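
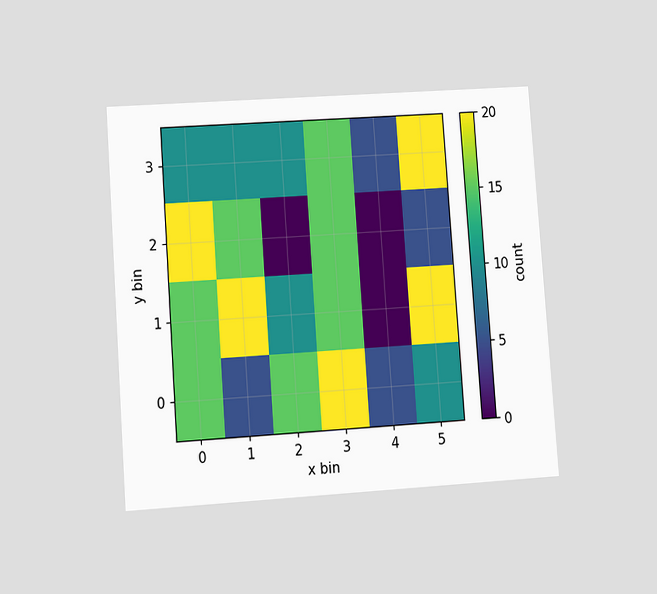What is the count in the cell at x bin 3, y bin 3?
15

The chart is tilted about 4° counter-clockwise and viewed at a slight angle. Matching the cell (3, 3) against the colorbar gives 15.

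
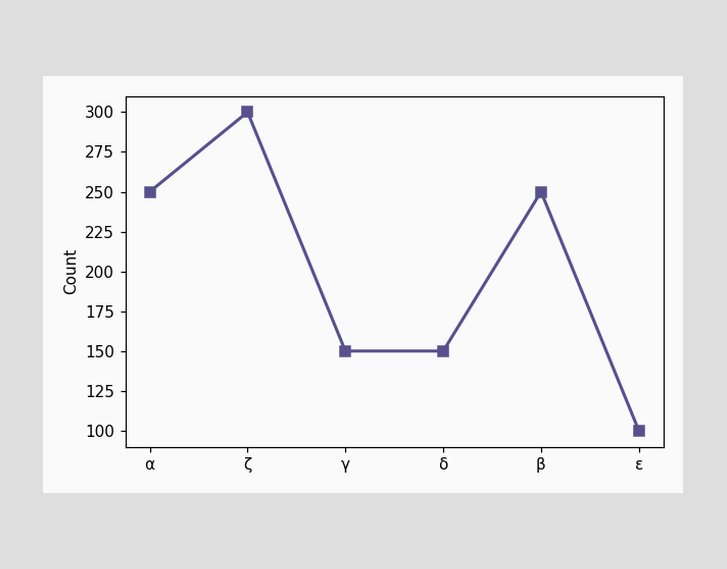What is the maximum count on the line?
The highest point is at ζ, and reading across to the y-axis gives 300.

300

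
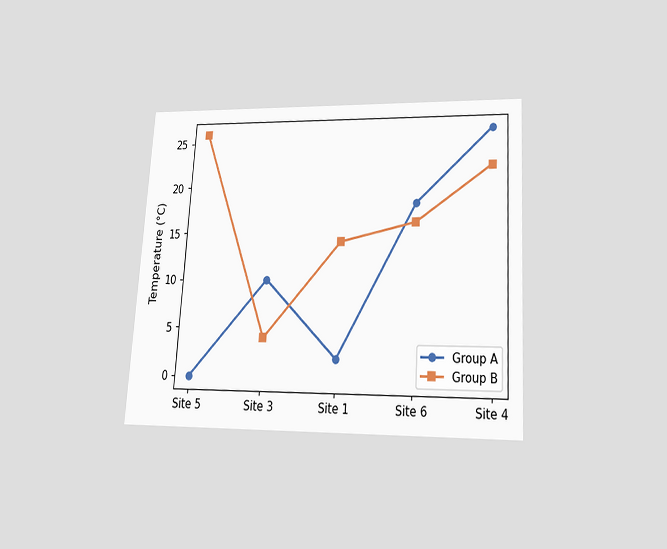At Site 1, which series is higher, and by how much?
Group B, by 12°C

The chart is tilted about 3° clockwise and viewed slightly from below. At Site 1, Group B sits above the other line by 12°C.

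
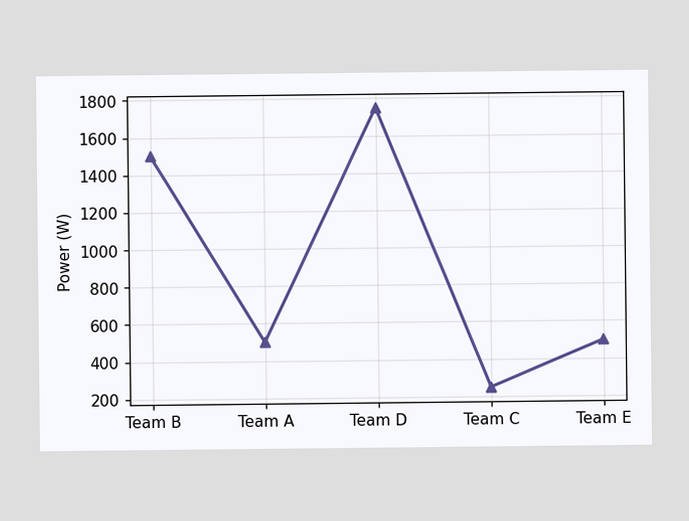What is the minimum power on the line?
The lowest point is at Team C, and reading across to the y-axis gives 250W.

250W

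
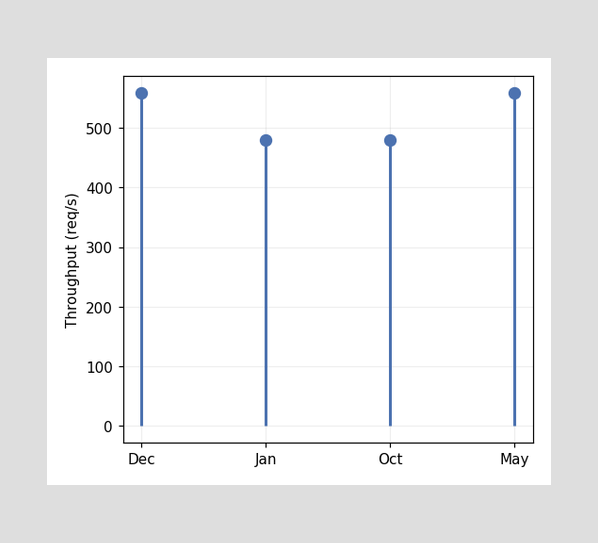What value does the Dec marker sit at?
560req/s

The Dec marker sits at 560req/s.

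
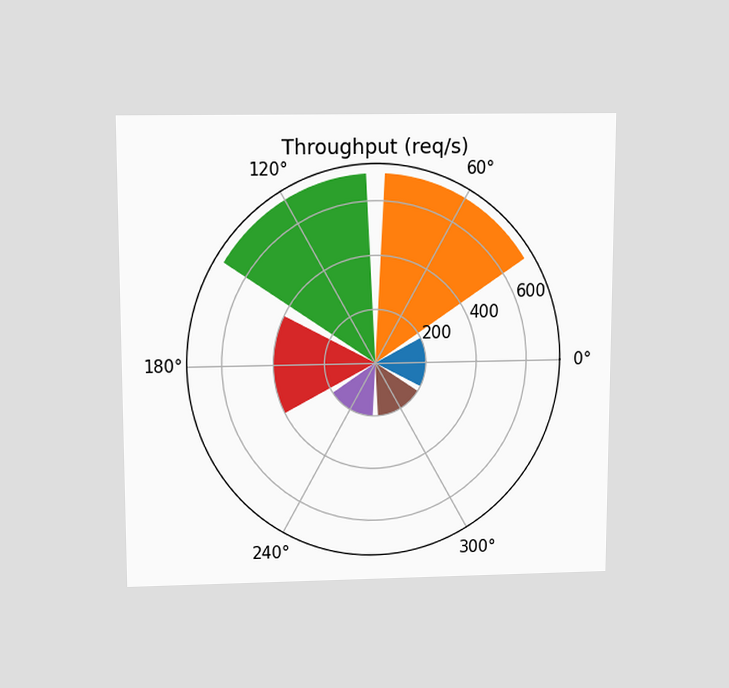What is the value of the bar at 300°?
200req/s

The chart is viewed slightly from above. The bar at 300° reaches 200req/s on the radial axis.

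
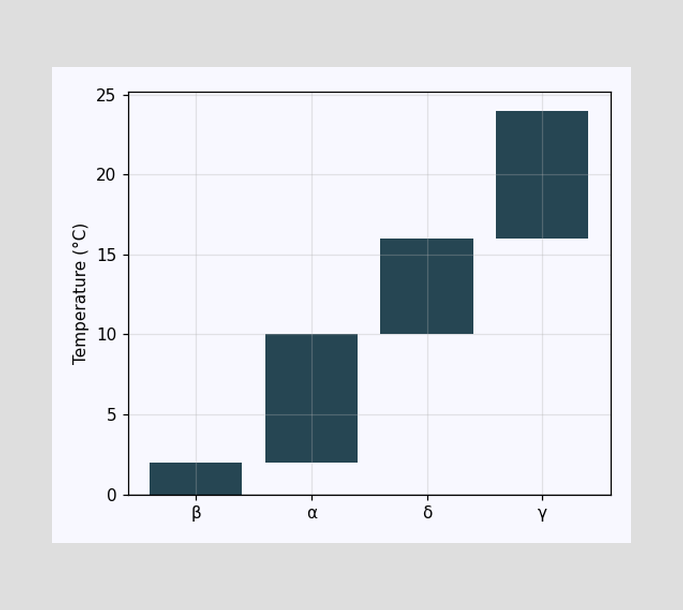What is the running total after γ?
24°C

After γ the running total reaches 24°C.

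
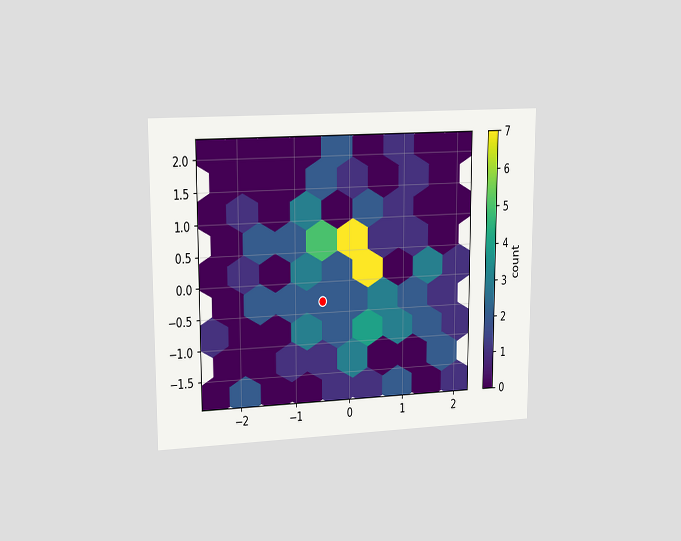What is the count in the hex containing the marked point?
2

The chart is viewed slightly from the left. The marked hex reads 2 on the colorbar.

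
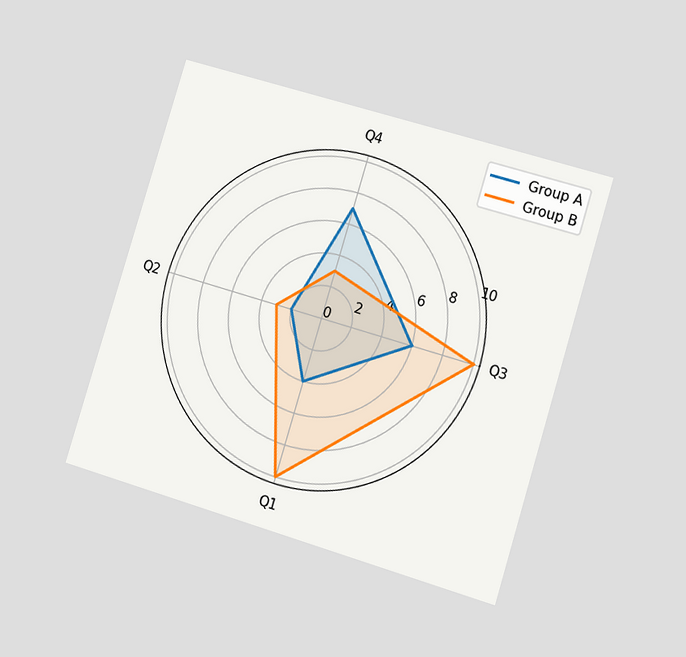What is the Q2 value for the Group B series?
The chart is tilted about 17° clockwise and viewed at a slight angle. On the Q2 axis, Group B reaches 3.

3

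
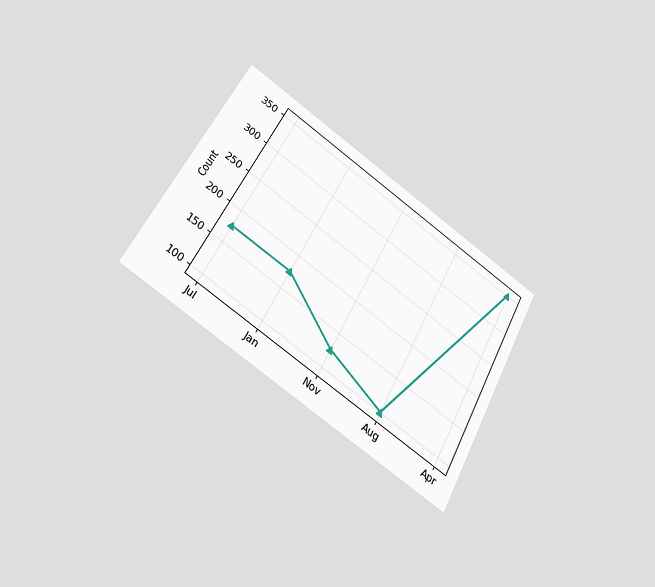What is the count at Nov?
125

The chart is tilted about 29° clockwise and viewed at a slight angle. At Nov, the line is at 125.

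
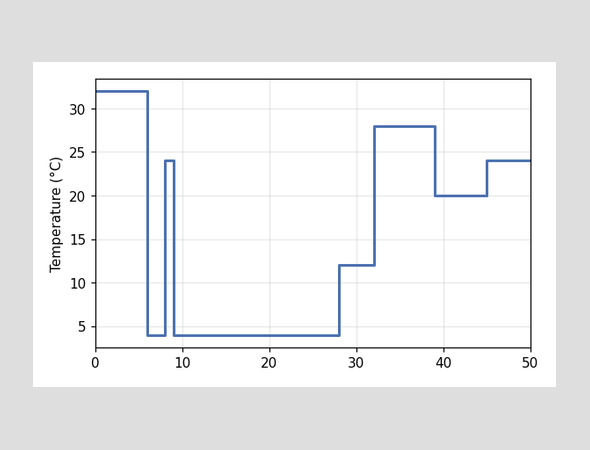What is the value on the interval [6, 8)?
4°C

On [6, 8) the step sits at 4°C.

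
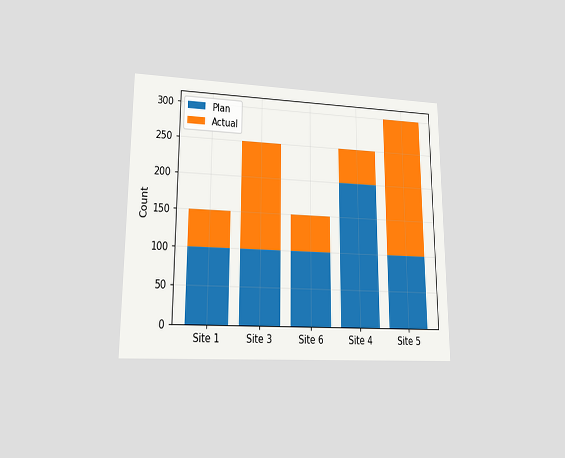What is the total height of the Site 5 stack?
The chart is viewed at a slight angle. The Site 5 stack's top reaches 300 on the y-axis.

300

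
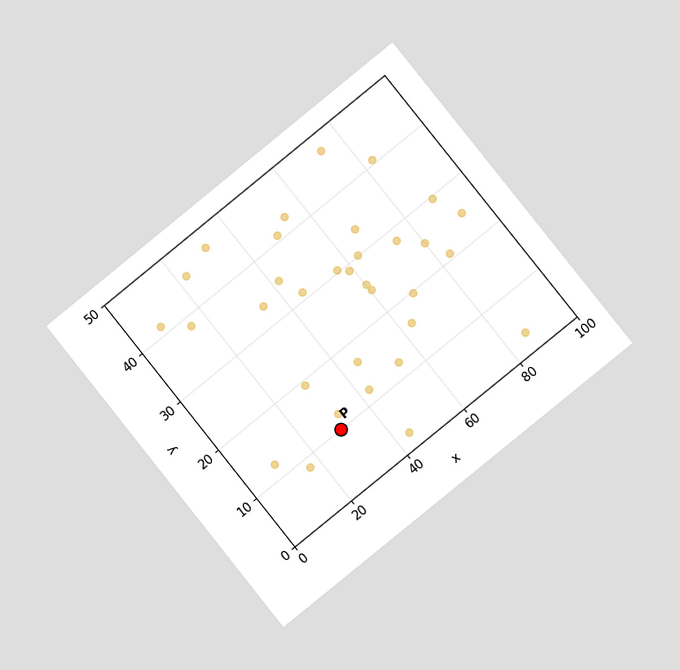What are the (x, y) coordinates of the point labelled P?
The chart is tilted about 39° counter-clockwise and viewed at a slight angle. Following the gridlines from P to each axis, P sits at (30, 10).

(30, 10)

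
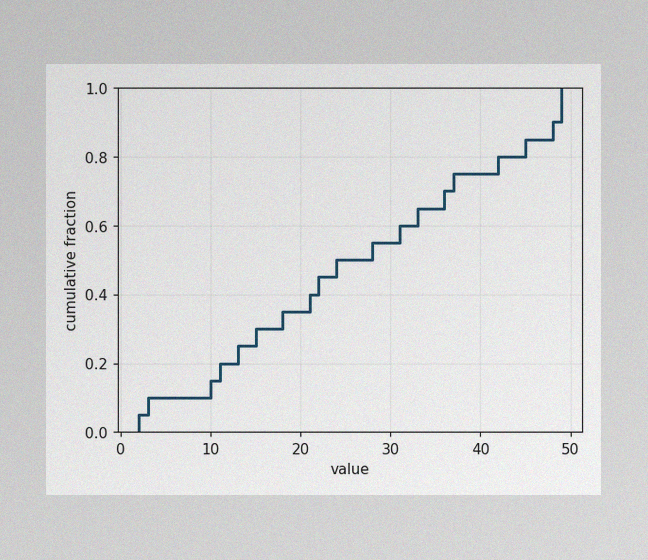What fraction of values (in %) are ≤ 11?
The image has some photo noise and uneven lighting. At x=11 the ECDF step is at 20%.

20%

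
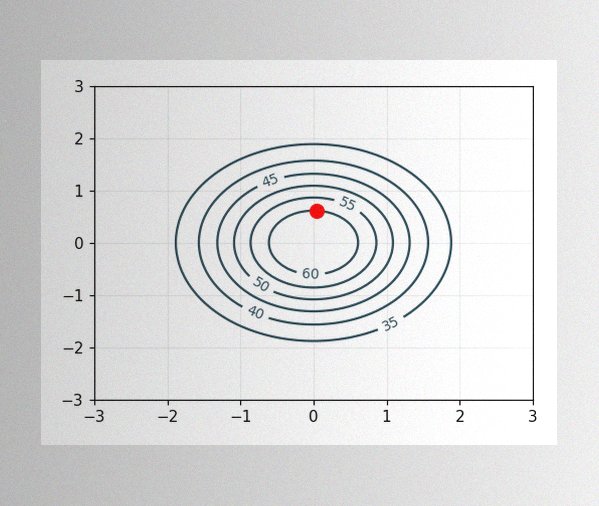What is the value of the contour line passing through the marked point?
60

The image has some photo noise and uneven lighting. The marked point sits on the contour labelled 60.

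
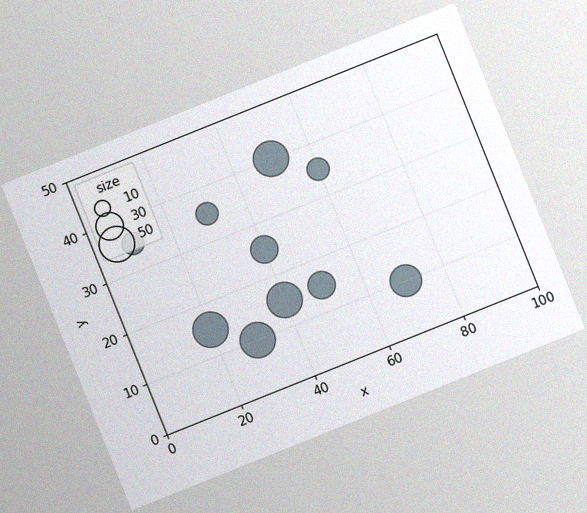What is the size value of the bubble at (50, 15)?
30

The chart is tilted about 22° counter-clockwise, with some photo noise. Matching the bubble at (50, 15) against the size legend gives 30.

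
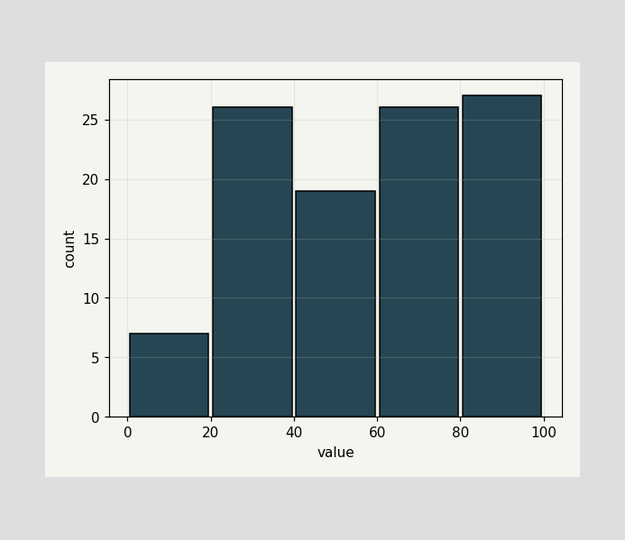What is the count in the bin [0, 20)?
7

The [0, 20) bin has height 7.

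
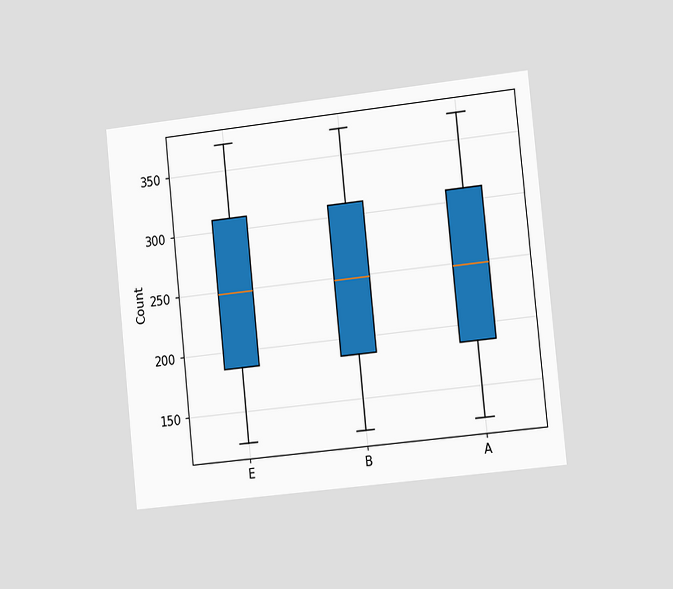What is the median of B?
The chart is tilted about 6° counter-clockwise and viewed slightly from the right. The median line in the B box sits at 248.

248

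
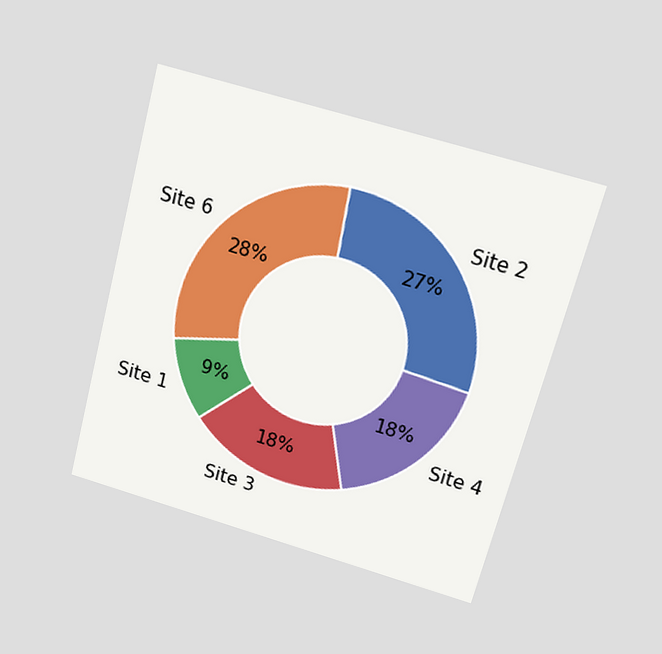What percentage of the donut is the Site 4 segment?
18%

The chart is tilted about 15° clockwise and viewed at a slight angle. The Site 4 segment takes up 18% of the ring.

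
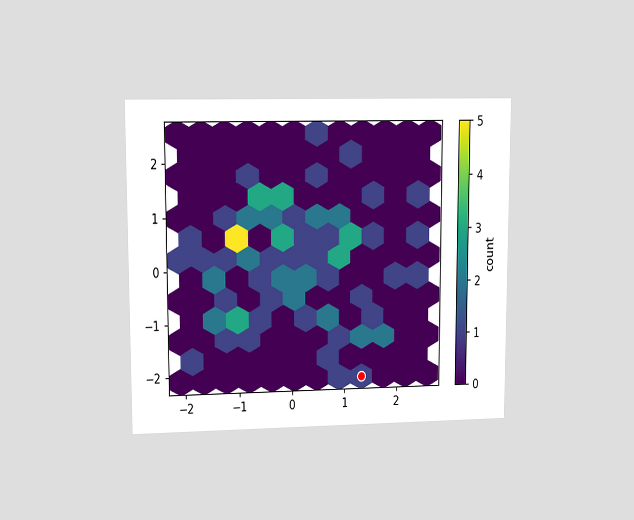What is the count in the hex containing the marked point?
The chart is viewed at a slight angle. The marked hex reads 1 on the colorbar.

1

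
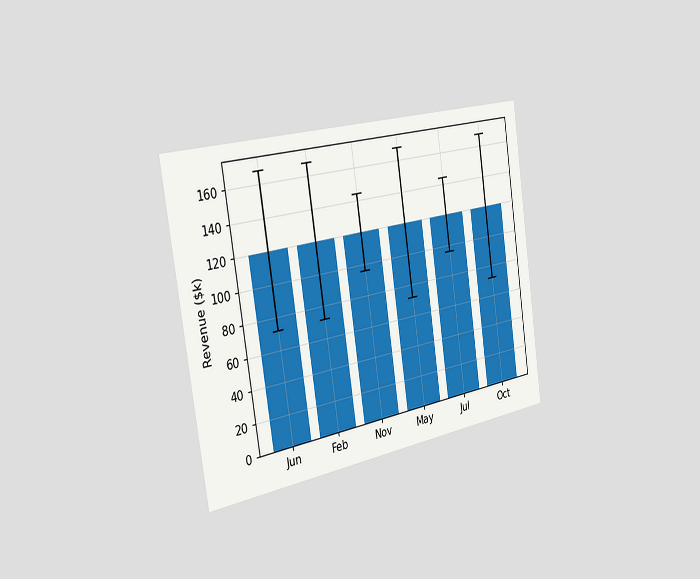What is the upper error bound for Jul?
$144k

The chart is tilted about 9° counter-clockwise and viewed slightly from the left. The Jul bar's upper whisker reaches $144k.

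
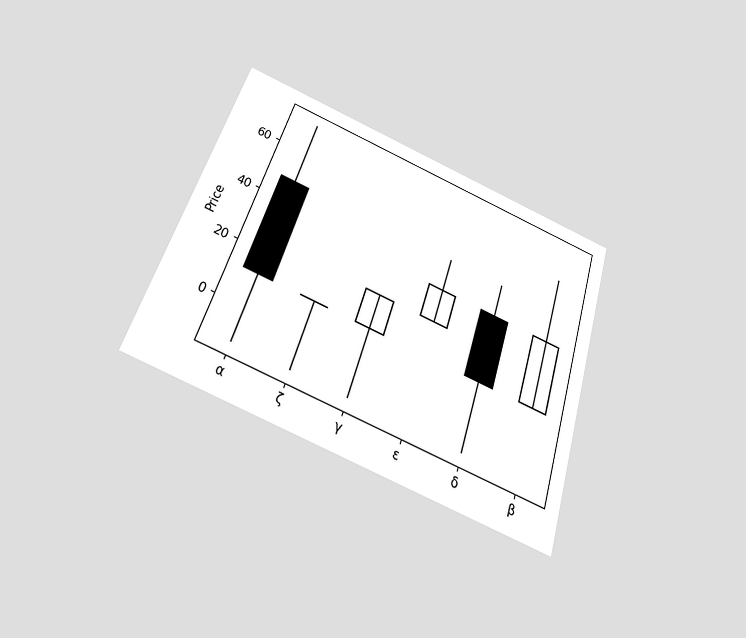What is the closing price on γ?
24

The chart is tilted about 18° clockwise and viewed slightly from below. The γ candle closes at 24.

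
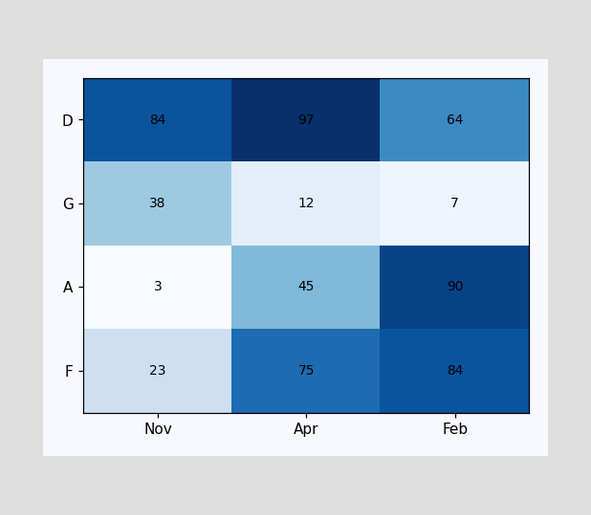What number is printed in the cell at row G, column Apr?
The (G, Apr) cell reads 12.

12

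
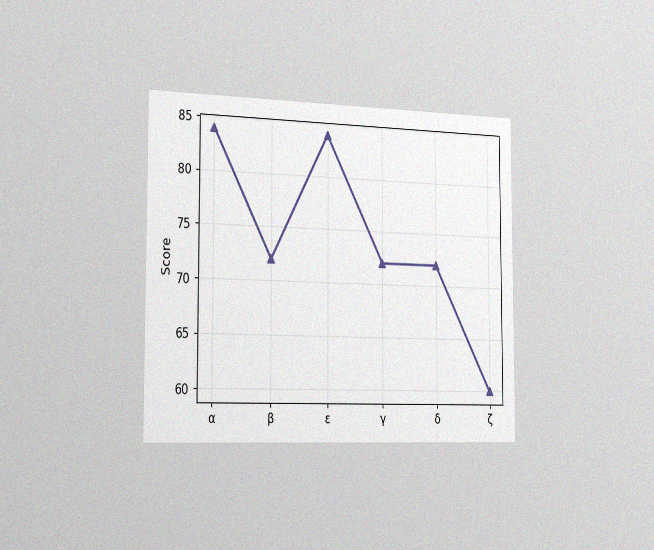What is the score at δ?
The chart is viewed slightly from the left, with some photo noise. At δ, the line is at 72.

72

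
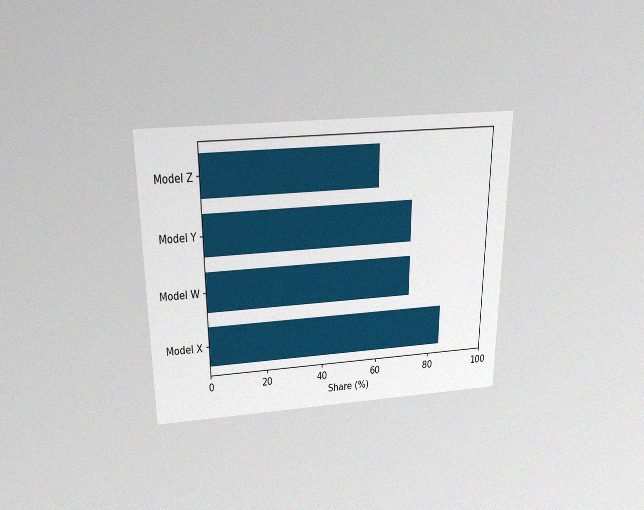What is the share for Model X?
84%

The chart is viewed slightly from above, with some photo noise. Reading along the chart's x-axis, the Model X bar reaches 84%.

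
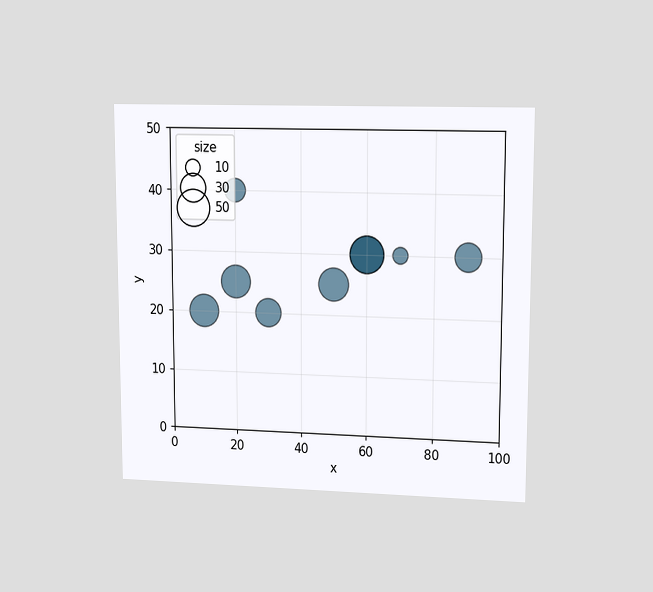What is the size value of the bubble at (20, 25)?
40

The chart is viewed at a slight angle. Matching the bubble at (20, 25) against the size legend gives 40.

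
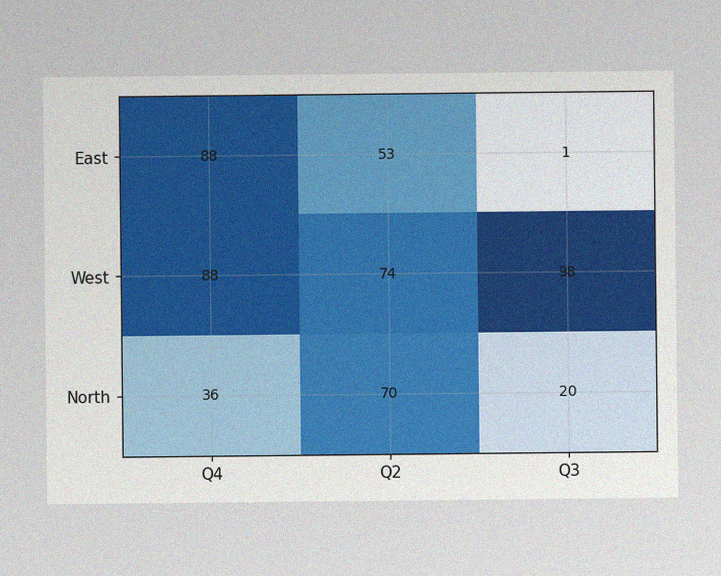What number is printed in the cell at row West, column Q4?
88

The image has some photo noise and uneven lighting. The (West, Q4) cell reads 88.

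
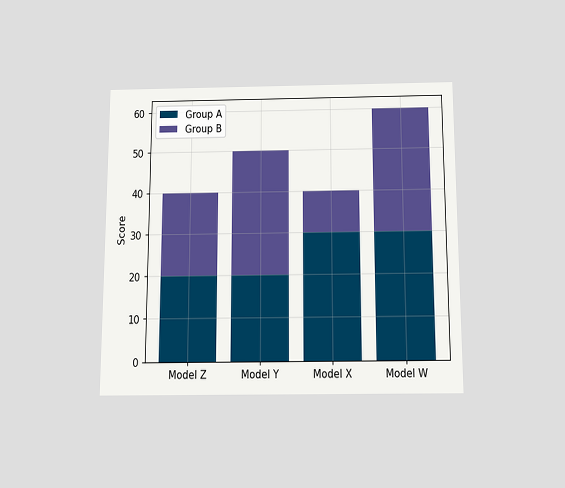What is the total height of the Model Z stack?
The chart is viewed slightly from below. The Model Z stack's top reaches 40 on the y-axis.

40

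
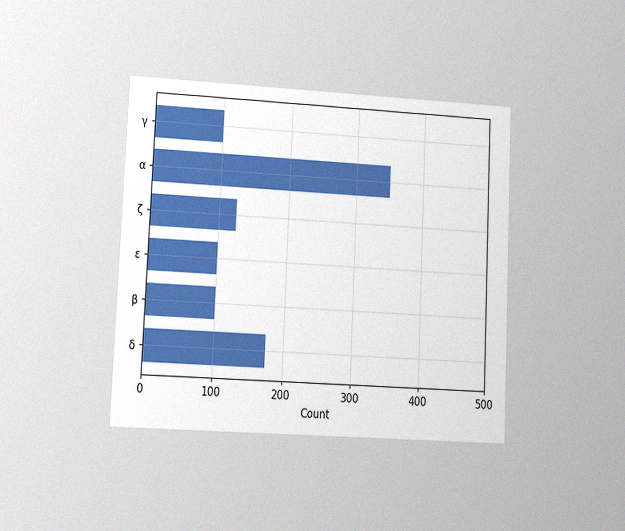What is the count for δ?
The chart is tilted about 3° clockwise and viewed at a slight angle, with some photo noise. Reading along the chart's x-axis, the δ bar reaches 175.

175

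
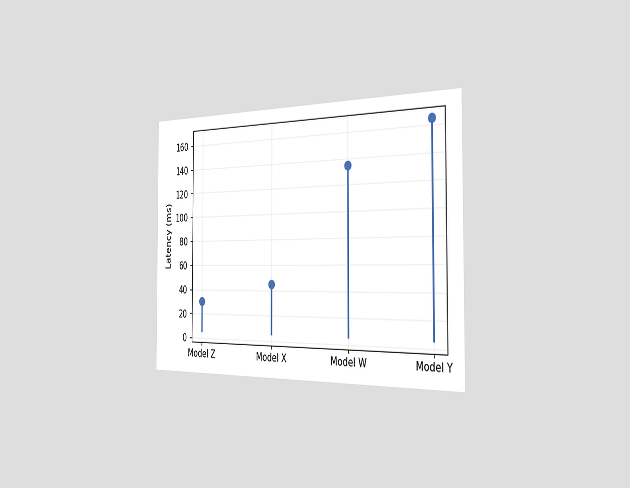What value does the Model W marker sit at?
135ms

The chart is viewed slightly from the right. The Model W marker sits at 135ms.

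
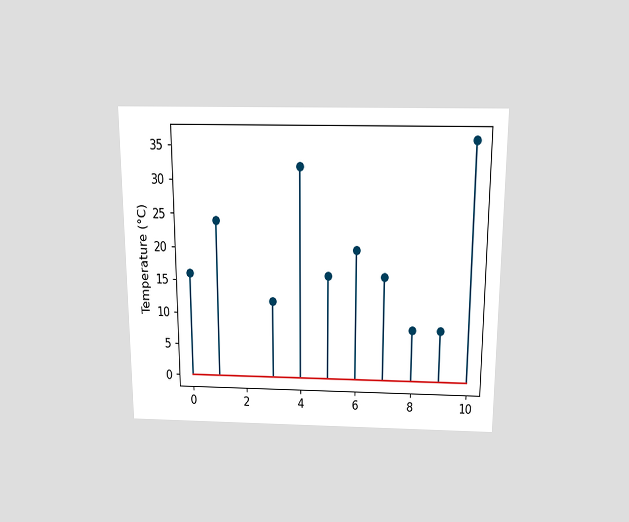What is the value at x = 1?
24°C

The chart is viewed slightly from above. The stem at x=1 reaches 24°C.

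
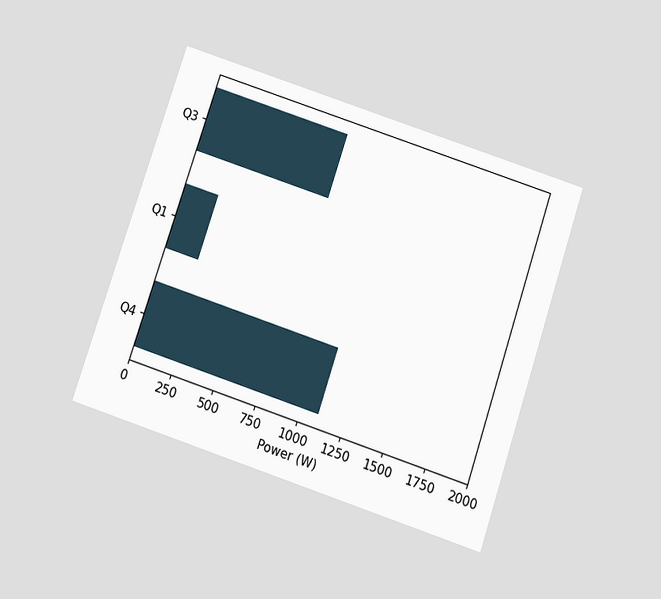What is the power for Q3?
800W

The chart is tilted about 18° clockwise and viewed slightly from below. Reading along the chart's x-axis, the Q3 bar reaches 800W.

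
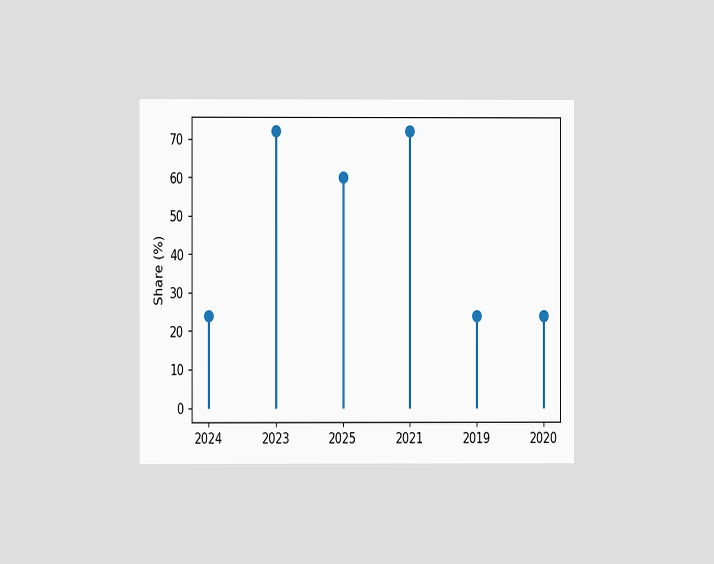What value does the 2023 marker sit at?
The chart is viewed at a slight angle. The 2023 marker sits at 72%.

72%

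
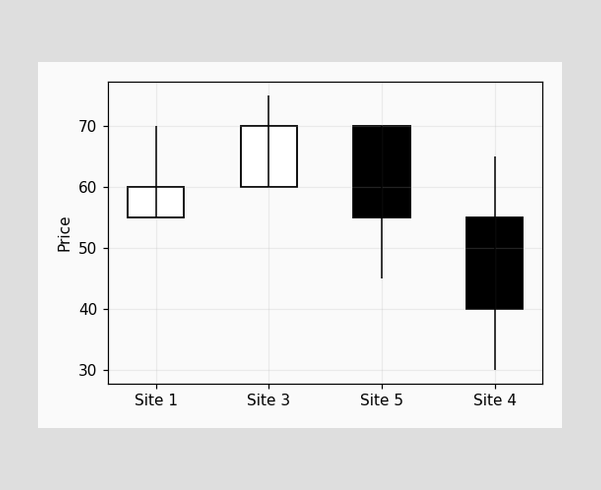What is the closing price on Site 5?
55

The Site 5 candle closes at 55.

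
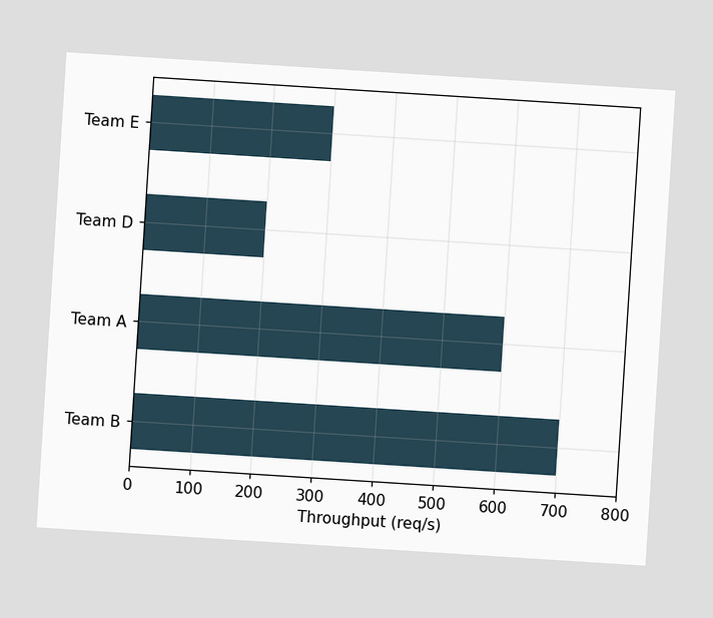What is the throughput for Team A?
The chart is tilted about 4° clockwise. Reading along the chart's x-axis, the Team A bar reaches 600req/s.

600req/s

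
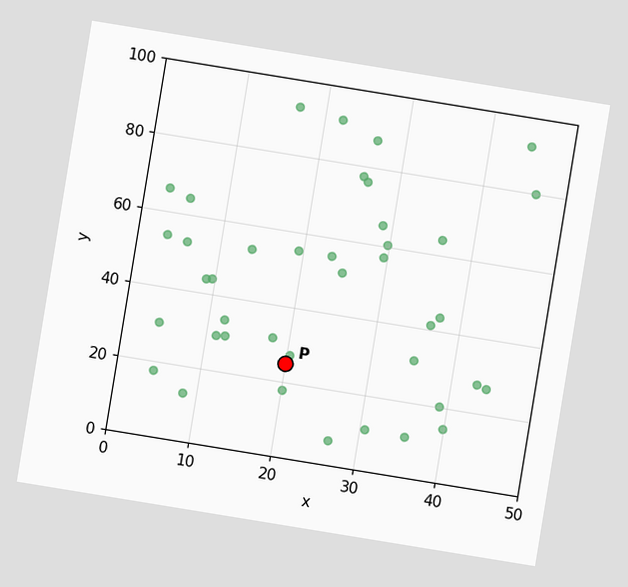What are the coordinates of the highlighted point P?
The chart is tilted about 9° clockwise. Following the gridlines from P to each axis, P sits at (20, 25).

(20, 25)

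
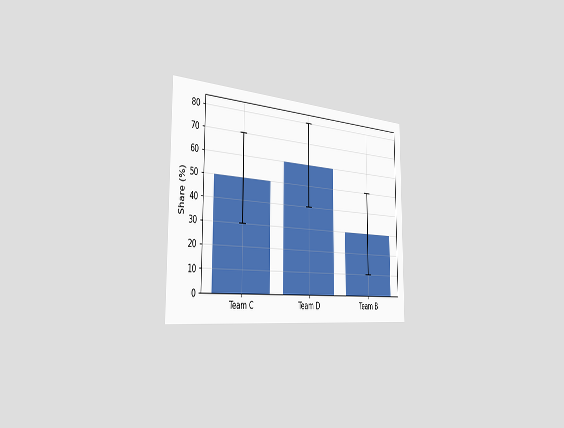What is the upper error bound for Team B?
50%

The chart is viewed slightly from the left. The Team B bar's upper whisker reaches 50%.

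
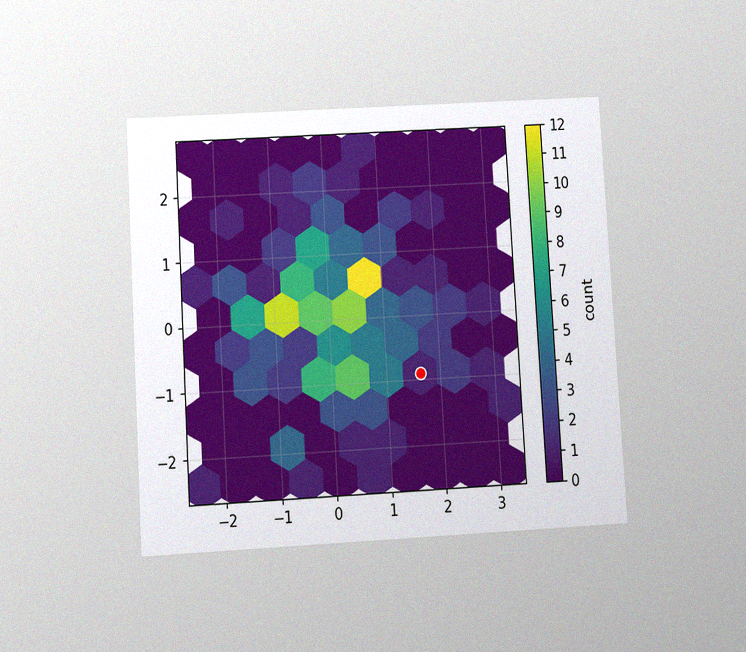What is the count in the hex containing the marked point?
1

The chart is tilted about 3° counter-clockwise and viewed slightly from below, with some photo noise. The marked hex reads 1 on the colorbar.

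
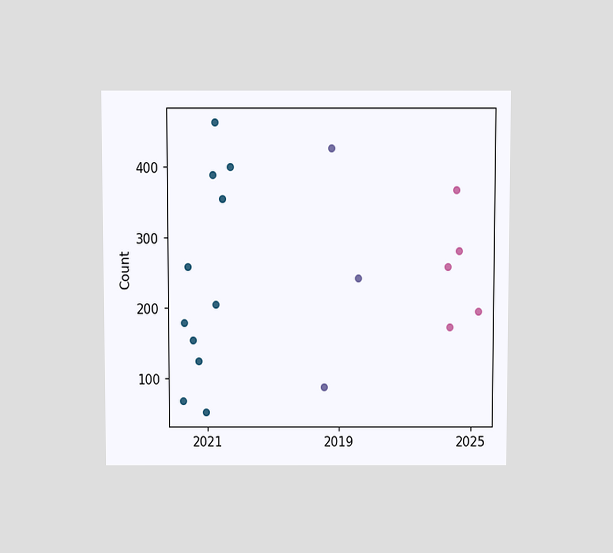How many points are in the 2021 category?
The chart is viewed slightly from above. Counting the markers in the 2021 column gives 11.

11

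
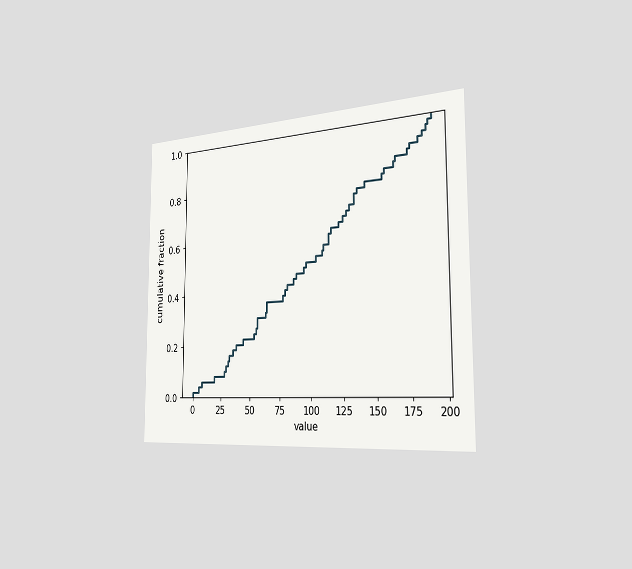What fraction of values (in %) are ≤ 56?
The chart is viewed slightly from the right. At x=56 the ECDF step is at 30%.

30%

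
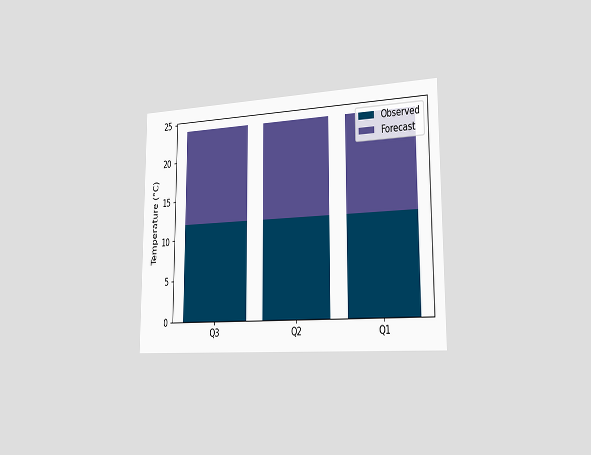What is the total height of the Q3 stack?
The chart is viewed slightly from the right. The Q3 stack's top reaches 24°C on the y-axis.

24°C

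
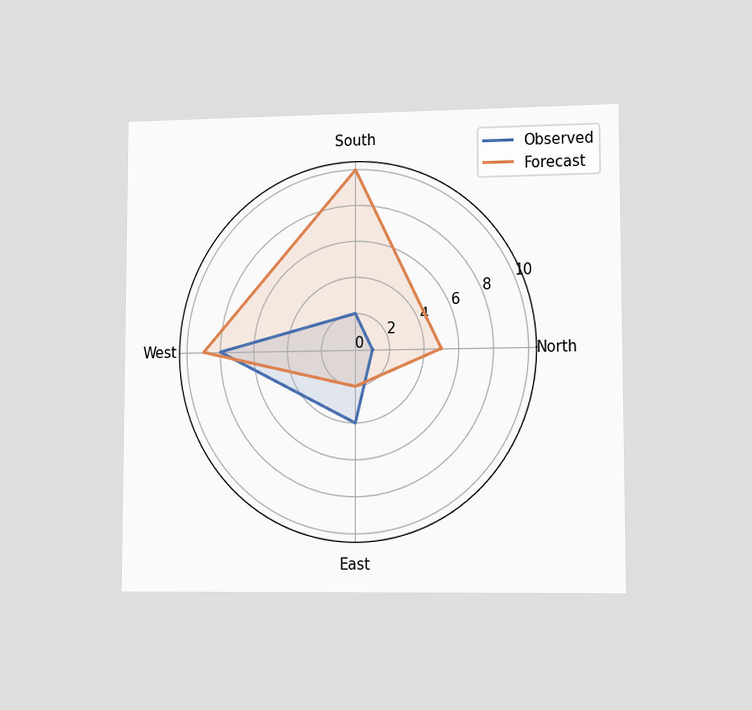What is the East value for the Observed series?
4

The chart is viewed slightly from the right. On the East axis, Observed reaches 4.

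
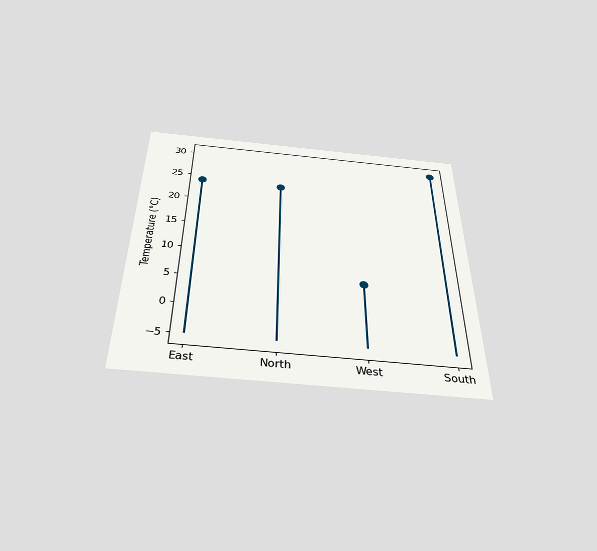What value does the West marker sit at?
The chart is viewed slightly from below. The West marker sits at 6°C.

6°C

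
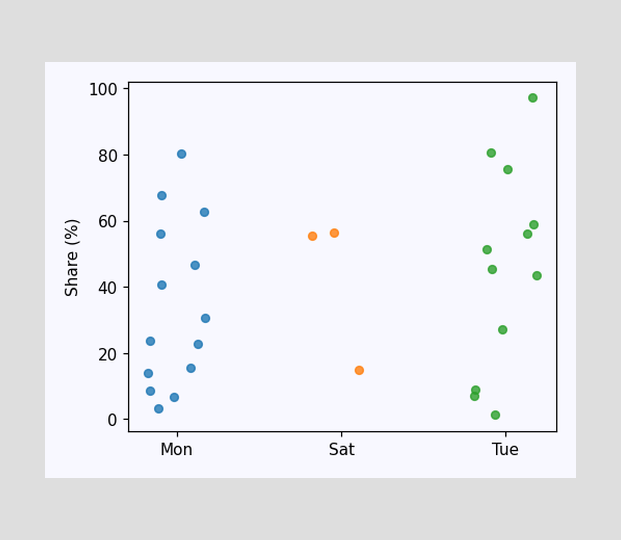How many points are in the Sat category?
3

Counting the markers in the Sat column gives 3.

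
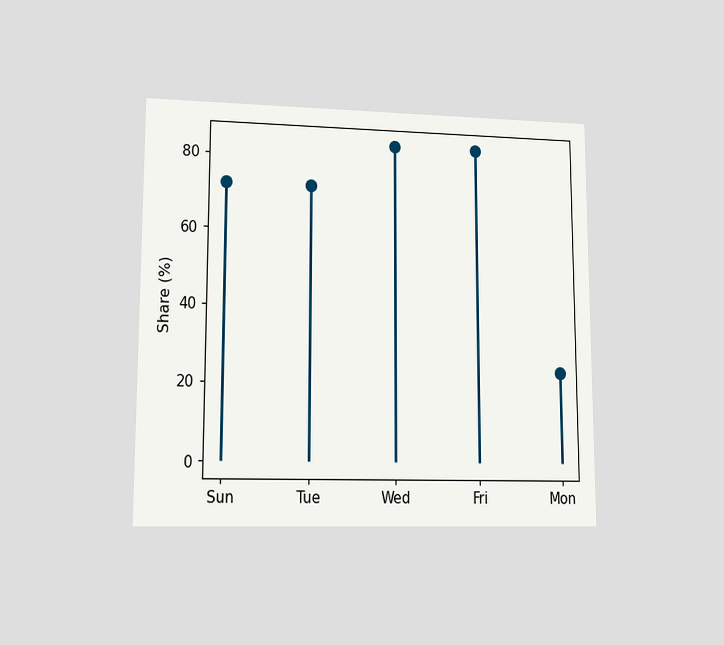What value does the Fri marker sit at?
The chart is viewed at a slight angle. The Fri marker sits at 84%.

84%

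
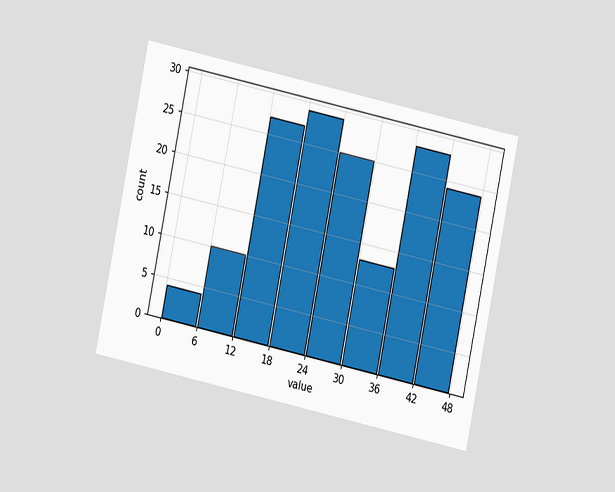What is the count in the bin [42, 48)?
The chart is tilted about 12° clockwise and viewed at a slight angle. The [42, 48) bin has height 24.

24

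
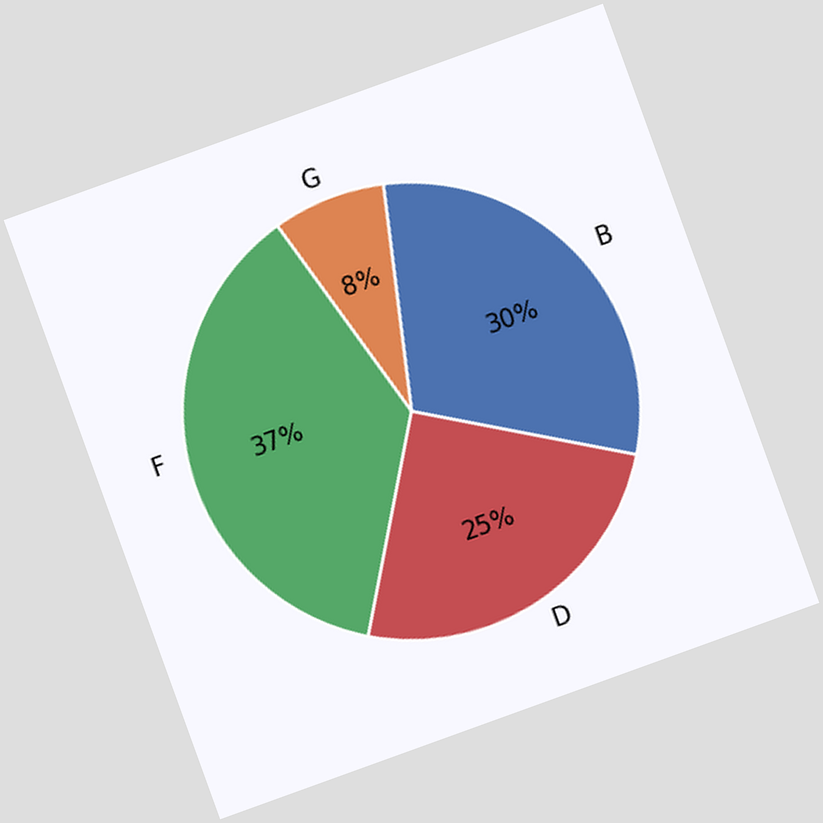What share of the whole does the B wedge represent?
30%

The chart is tilted about 20° counter-clockwise. The B slice takes up 30% of the pie.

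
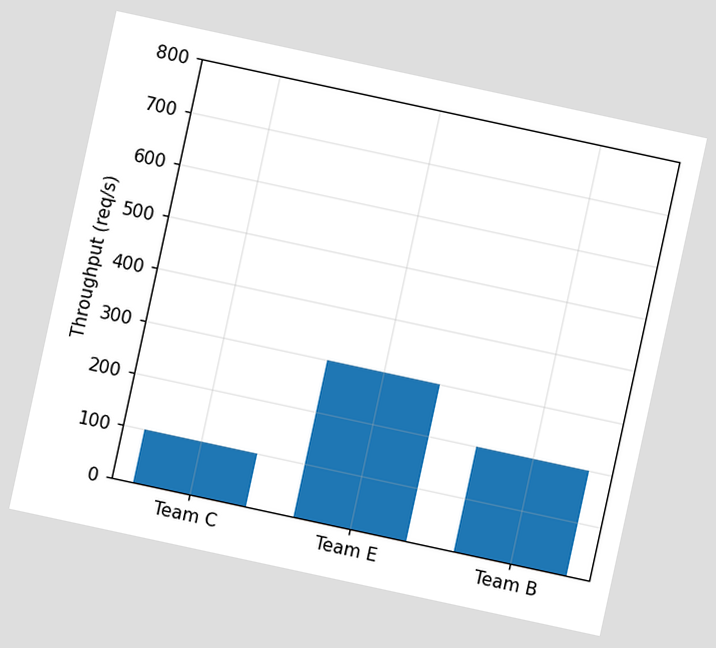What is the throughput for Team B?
The chart is tilted about 12° clockwise. Reading along the chart's y-axis, the Team B bar reaches 200req/s.

200req/s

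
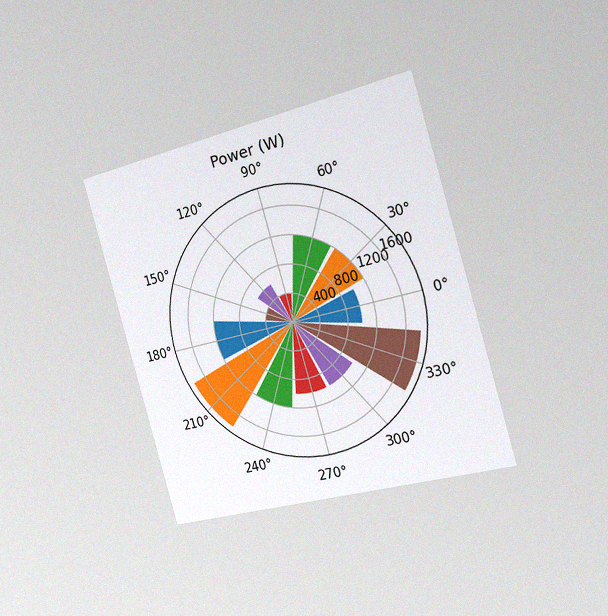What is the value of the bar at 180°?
1200W

The chart is tilted about 16° counter-clockwise and viewed slightly from the right, with some photo noise. The bar at 180° reaches 1200W on the radial axis.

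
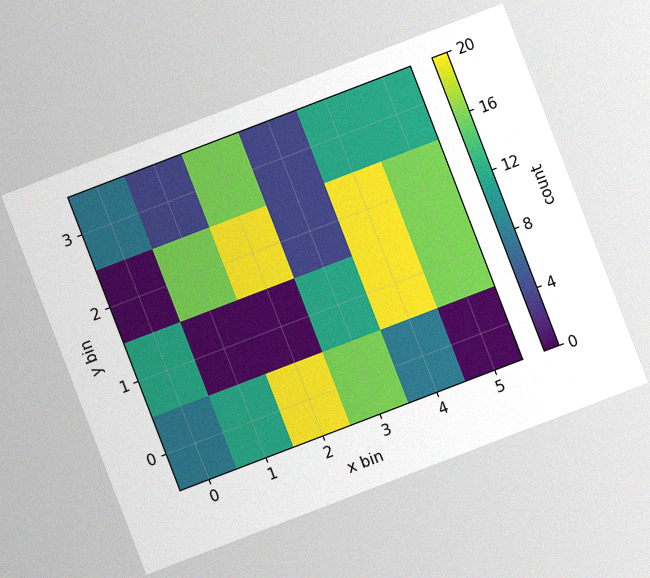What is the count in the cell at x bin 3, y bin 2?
4

The chart is tilted about 21° counter-clockwise, with some photo noise. Matching the cell (3, 2) against the colorbar gives 4.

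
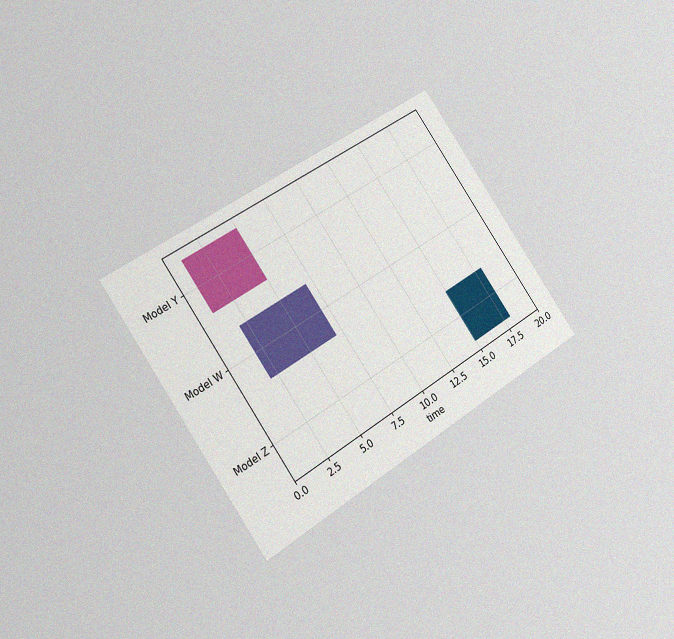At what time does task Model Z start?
15

The chart is tilted about 35° counter-clockwise and viewed slightly from the left, with some photo noise. The Model Z bar begins at t=15.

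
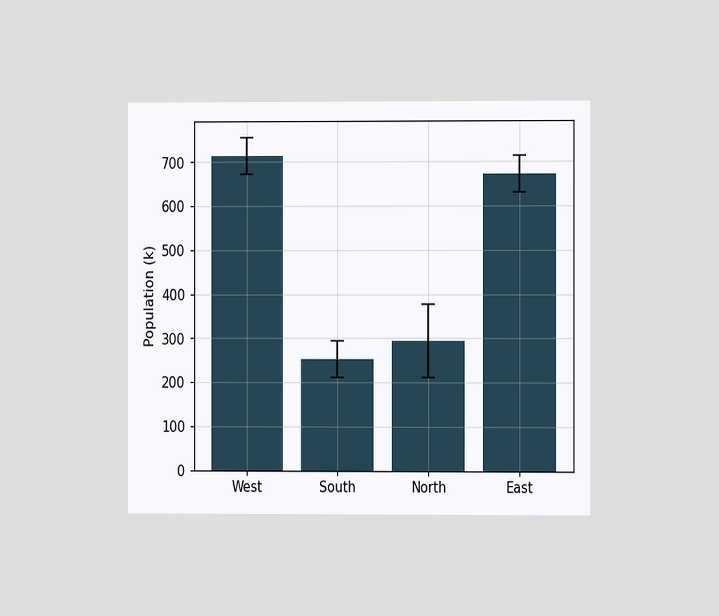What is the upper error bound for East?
714k

The chart is viewed at a slight angle. The East bar's upper whisker reaches 714k.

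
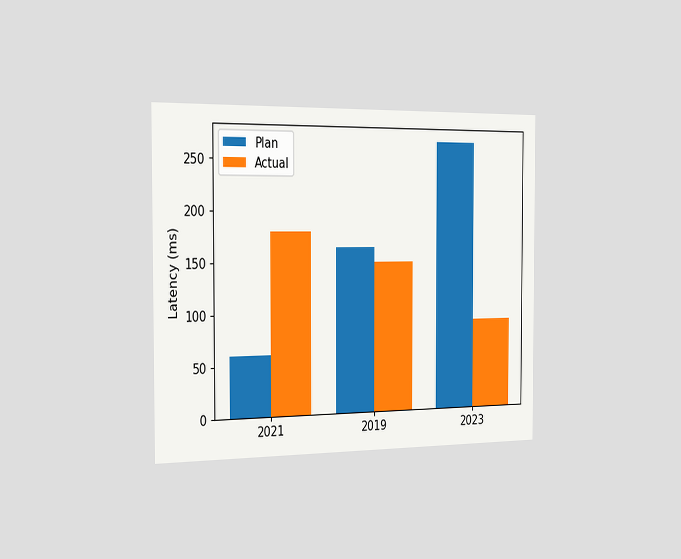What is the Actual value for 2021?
180ms

The chart is viewed slightly from the left. The Actual bar at 2021 reaches 180ms on the y-axis.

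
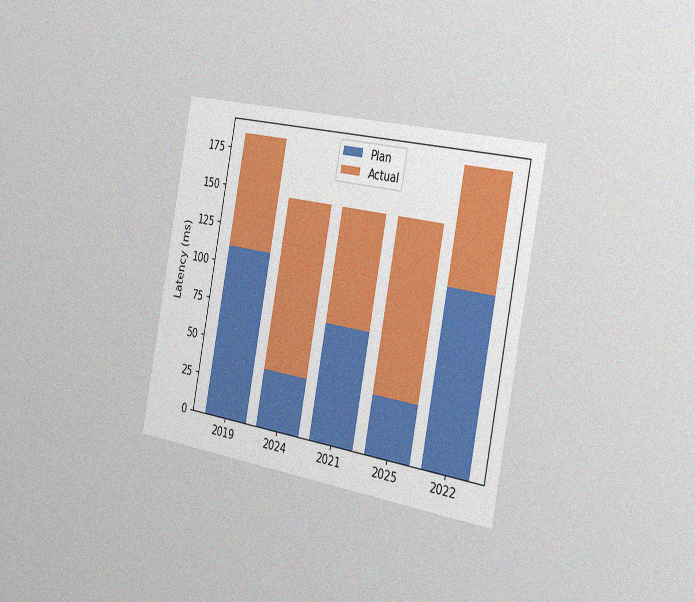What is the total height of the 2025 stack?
148ms

The chart is tilted about 11° clockwise and viewed slightly from the right, with some photo noise. The 2025 stack's top reaches 148ms on the y-axis.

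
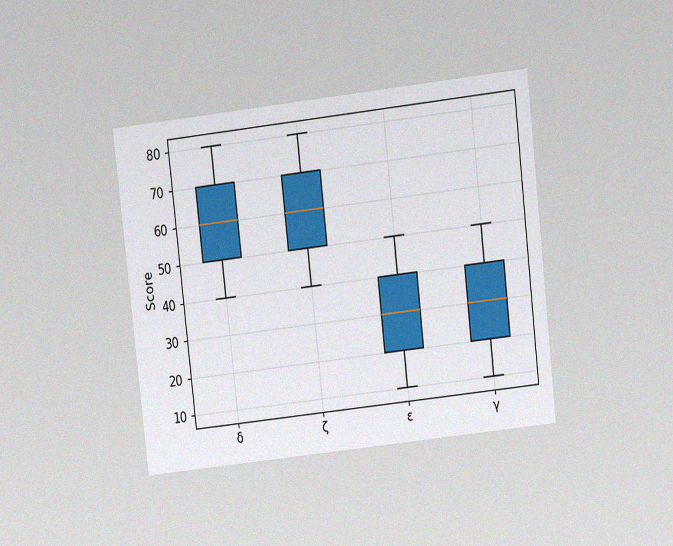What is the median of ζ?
The chart is tilted about 6° counter-clockwise and viewed at a slight angle, with some photo noise. The median line in the ζ box sits at 60.

60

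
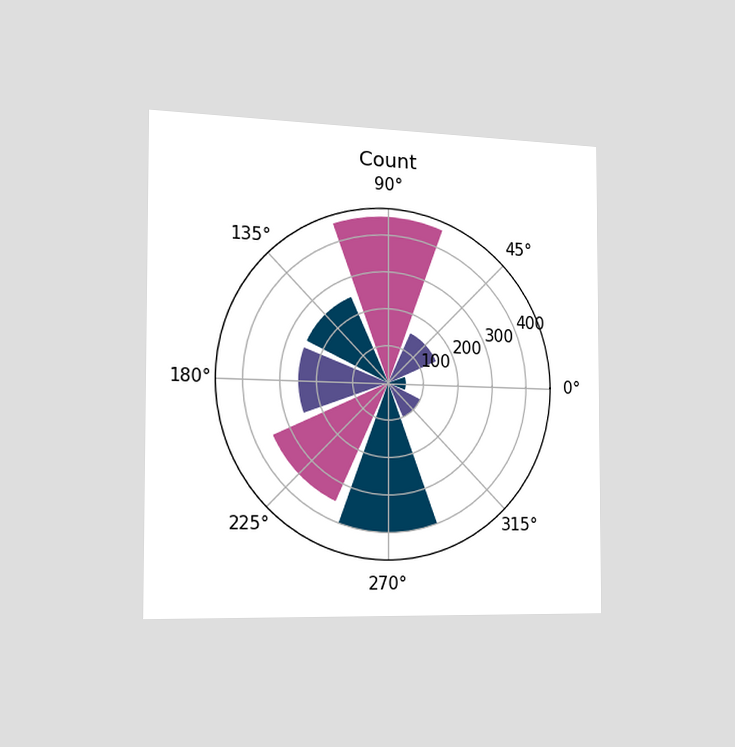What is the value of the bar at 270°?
The chart is viewed slightly from the left. The bar at 270° reaches 400 on the radial axis.

400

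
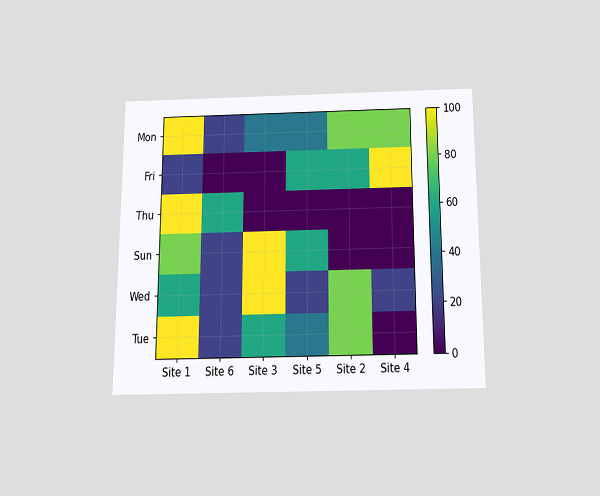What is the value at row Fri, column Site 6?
0

The chart is viewed slightly from below. Matching cell (Fri, Site 6) against the colorbar gives 0.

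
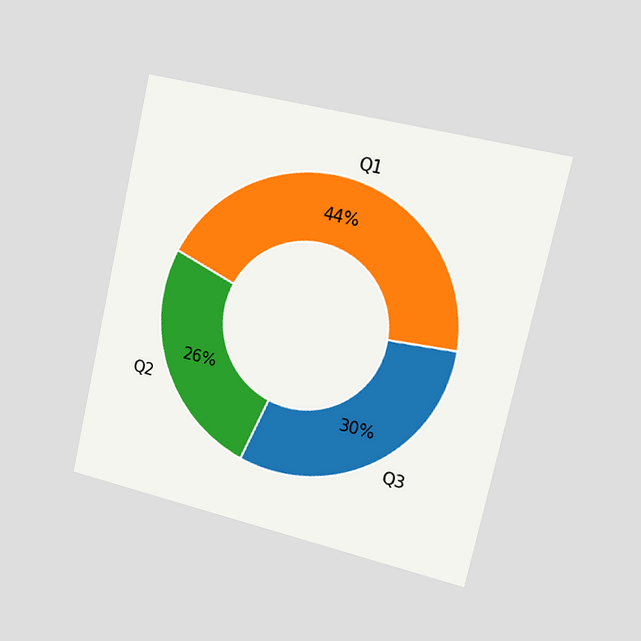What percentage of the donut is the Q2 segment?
The chart is tilted about 13° clockwise and viewed slightly from the right. The Q2 segment takes up 26% of the ring.

26%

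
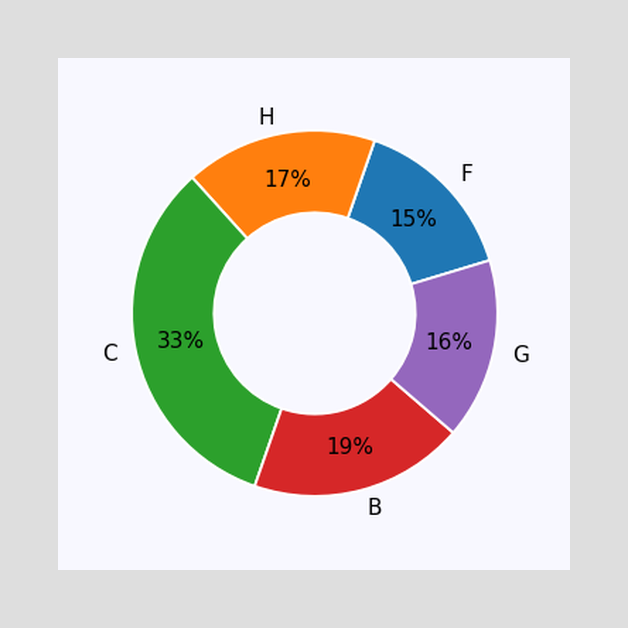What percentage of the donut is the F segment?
15%

The F segment takes up 15% of the ring.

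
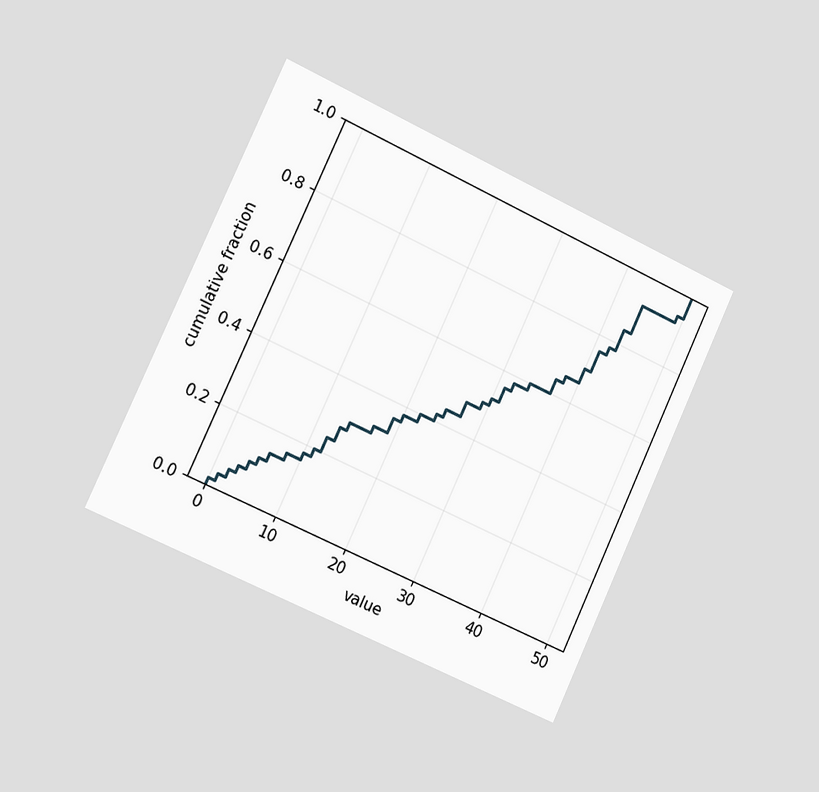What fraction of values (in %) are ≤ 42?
78%

The chart is tilted about 25° clockwise and viewed slightly from the left. At x=42 the ECDF step is at 78%.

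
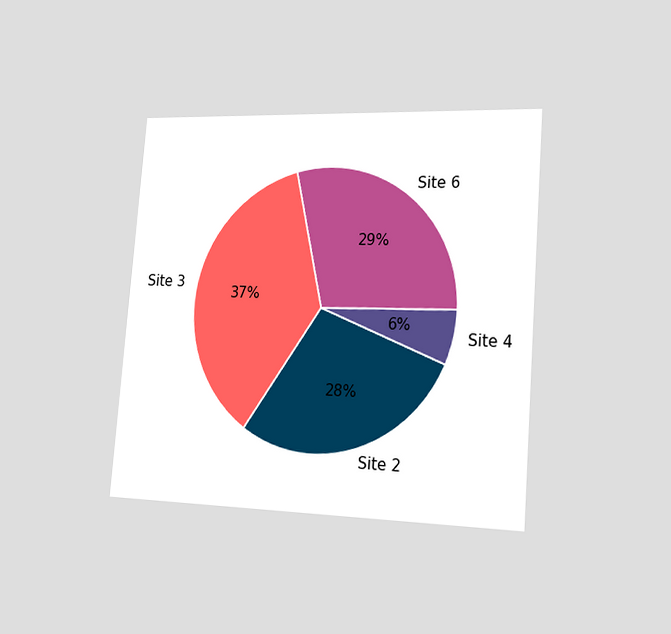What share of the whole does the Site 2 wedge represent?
28%

The chart is tilted about 5° clockwise and viewed slightly from the right. The Site 2 slice takes up 28% of the pie.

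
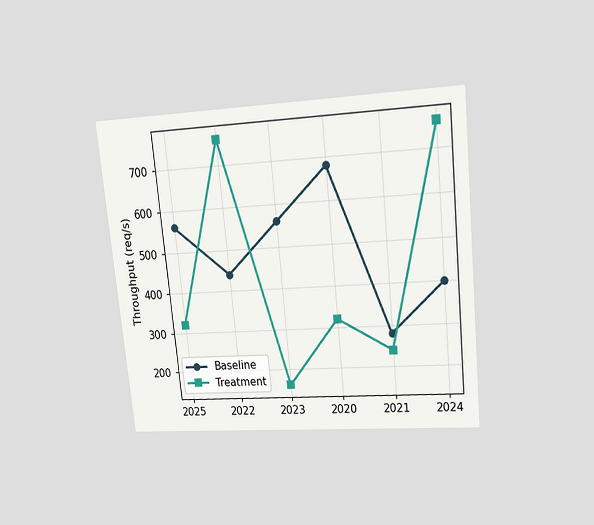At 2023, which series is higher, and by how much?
The chart is tilted about 6° counter-clockwise and viewed at a slight angle. At 2023, Baseline sits above the other line by 400req/s.

Baseline, by 400req/s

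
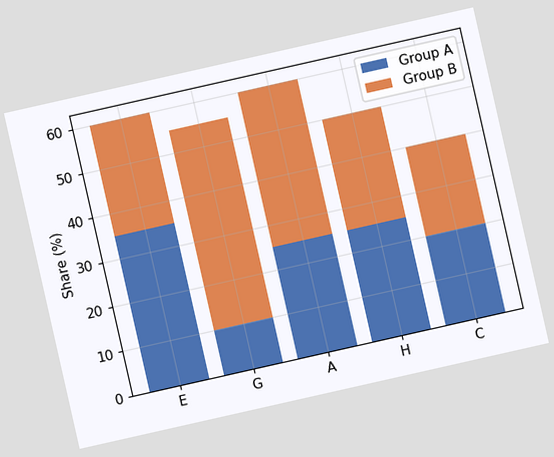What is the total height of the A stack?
The chart is tilted about 13° counter-clockwise. The A stack's top reaches 60% on the y-axis.

60%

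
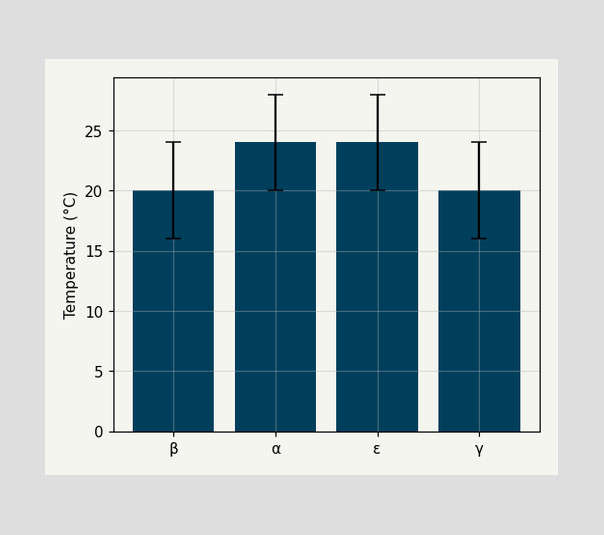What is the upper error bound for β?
24°C

The β bar's upper whisker reaches 24°C.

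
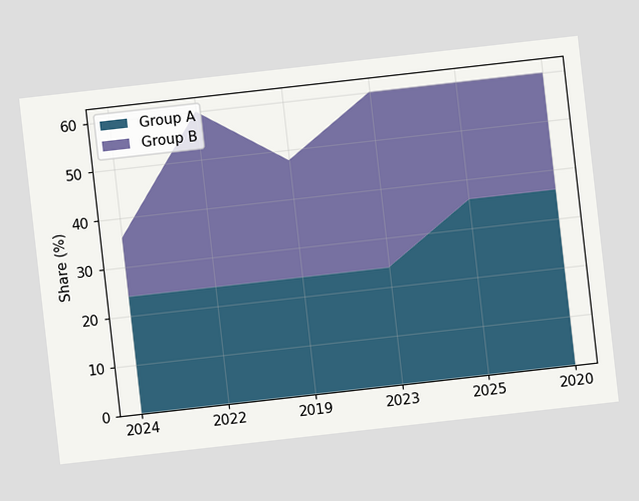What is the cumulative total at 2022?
60%

The chart is tilted about 6° counter-clockwise. The stacked total at 2022 reaches 60%.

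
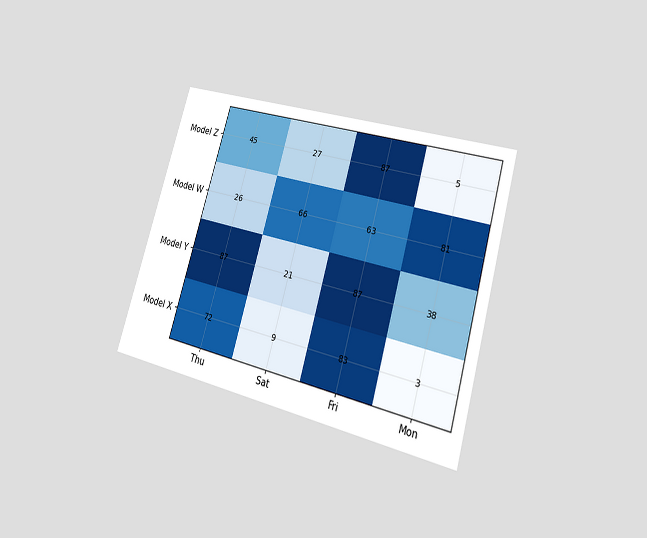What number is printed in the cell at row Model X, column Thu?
72

The chart is tilted about 16° clockwise and viewed at a slight angle. The (Model X, Thu) cell reads 72.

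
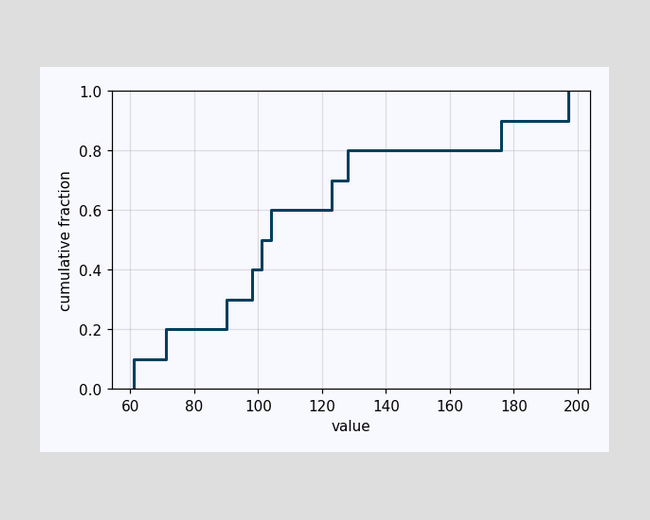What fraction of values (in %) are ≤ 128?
80%

At x=128 the ECDF step is at 80%.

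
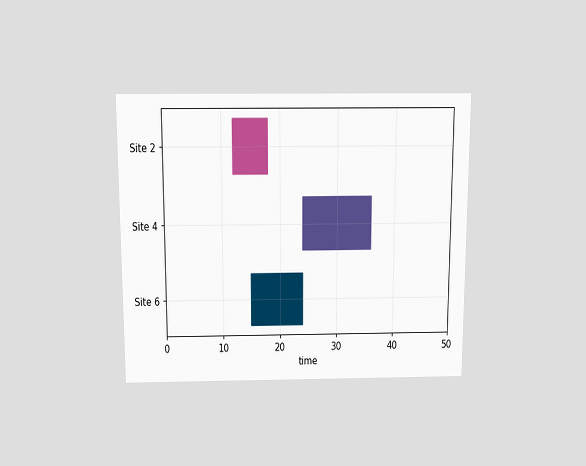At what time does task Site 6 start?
The chart is viewed slightly from above. The Site 6 bar begins at t=15.

15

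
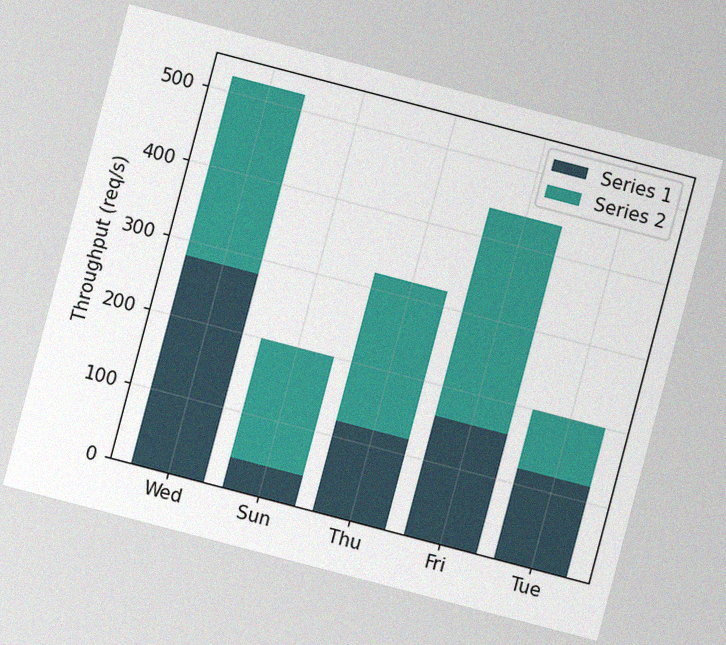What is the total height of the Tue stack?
The chart is tilted about 15° clockwise, with some photo noise. The Tue stack's top reaches 200req/s on the y-axis.

200req/s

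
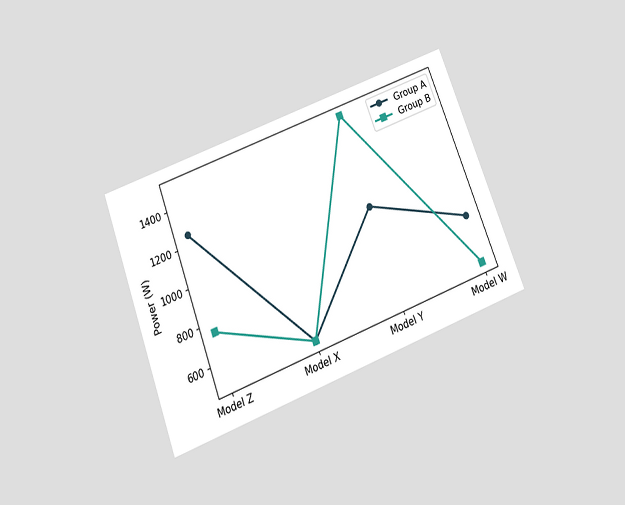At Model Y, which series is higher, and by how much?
Group B, by 500W

The chart is tilted about 21° counter-clockwise and viewed slightly from below. At Model Y, Group B sits above the other line by 500W.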